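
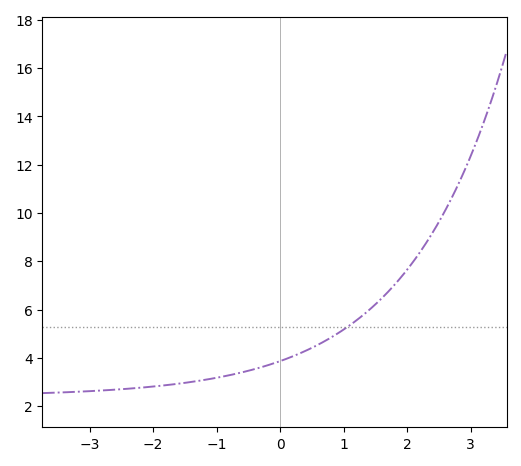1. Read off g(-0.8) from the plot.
3.2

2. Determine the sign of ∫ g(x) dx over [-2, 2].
positive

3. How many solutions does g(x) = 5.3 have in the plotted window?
1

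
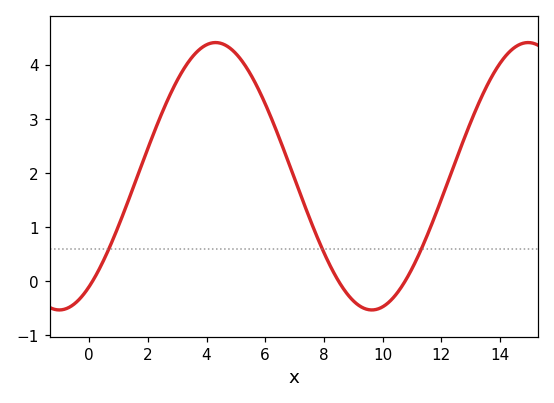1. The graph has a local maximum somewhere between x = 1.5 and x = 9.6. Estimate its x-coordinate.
4.4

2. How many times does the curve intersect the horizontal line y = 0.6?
3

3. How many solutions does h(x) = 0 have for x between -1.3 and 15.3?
3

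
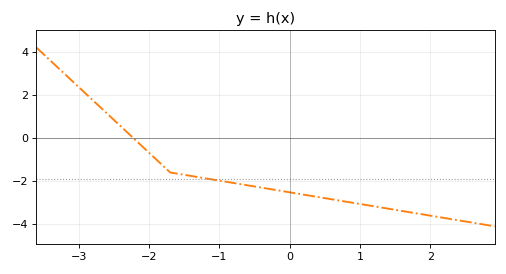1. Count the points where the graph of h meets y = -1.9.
1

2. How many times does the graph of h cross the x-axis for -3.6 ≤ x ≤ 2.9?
1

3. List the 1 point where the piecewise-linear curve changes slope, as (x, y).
(-1.7, -1.6)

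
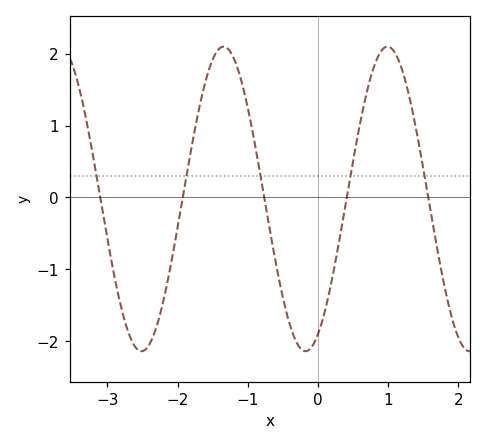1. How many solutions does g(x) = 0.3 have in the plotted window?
5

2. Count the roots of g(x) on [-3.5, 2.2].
5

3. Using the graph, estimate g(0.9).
2.04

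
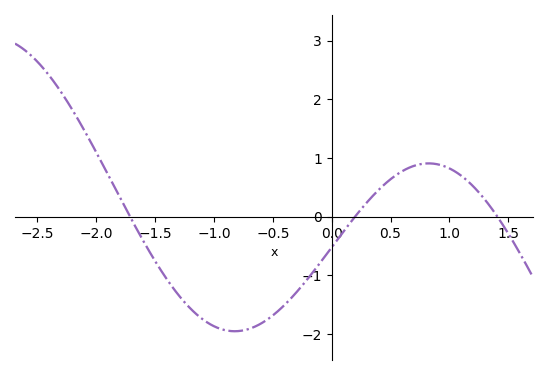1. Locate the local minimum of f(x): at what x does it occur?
-0.8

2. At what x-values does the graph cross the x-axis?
-1.7, 0.2, 1.4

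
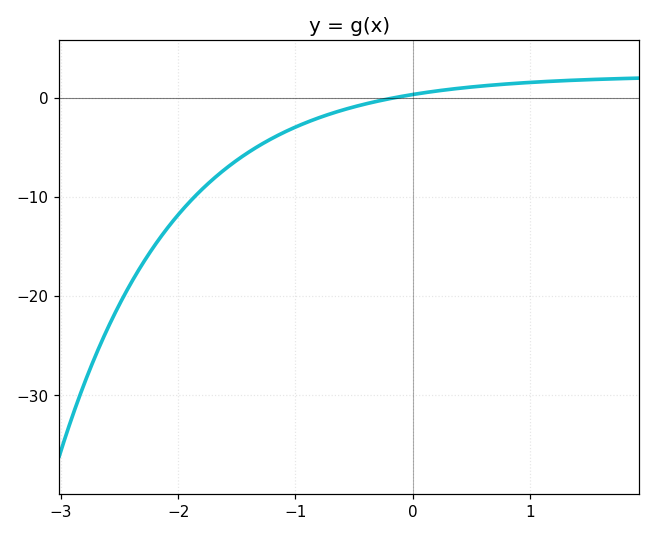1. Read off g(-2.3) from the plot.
-17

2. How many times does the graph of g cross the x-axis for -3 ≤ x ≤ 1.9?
1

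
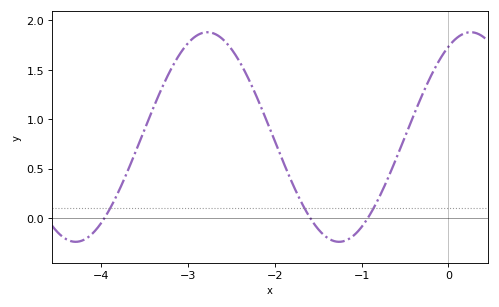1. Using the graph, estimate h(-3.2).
1.5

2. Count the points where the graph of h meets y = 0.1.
3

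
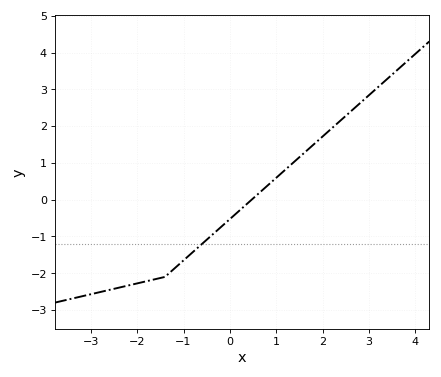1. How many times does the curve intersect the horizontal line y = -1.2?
1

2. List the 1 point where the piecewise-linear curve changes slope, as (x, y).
(-1.4, -2.1)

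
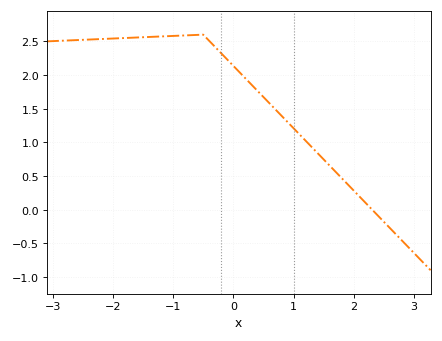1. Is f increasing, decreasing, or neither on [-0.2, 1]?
decreasing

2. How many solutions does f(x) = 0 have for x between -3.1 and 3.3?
1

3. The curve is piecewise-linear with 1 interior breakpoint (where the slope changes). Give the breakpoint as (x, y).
(-0.5, 2.6)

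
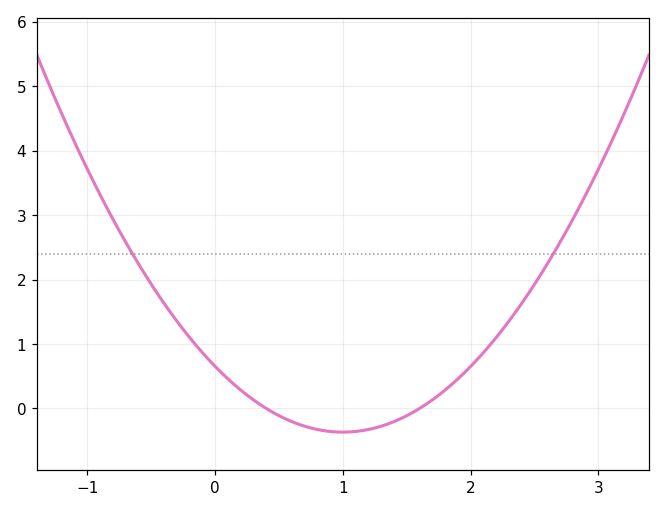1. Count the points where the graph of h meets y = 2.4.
2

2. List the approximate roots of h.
0.4, 1.6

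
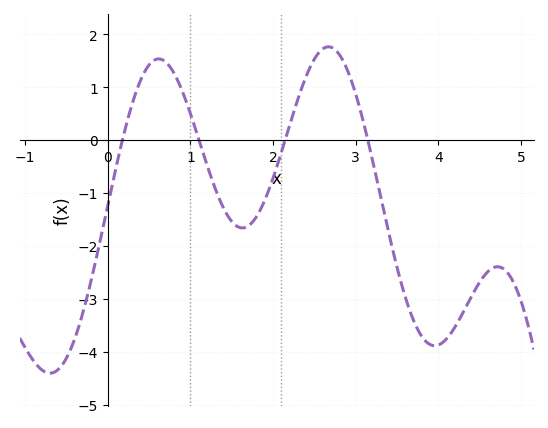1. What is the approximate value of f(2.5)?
1.53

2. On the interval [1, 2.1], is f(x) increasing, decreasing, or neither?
neither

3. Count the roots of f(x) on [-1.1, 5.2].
4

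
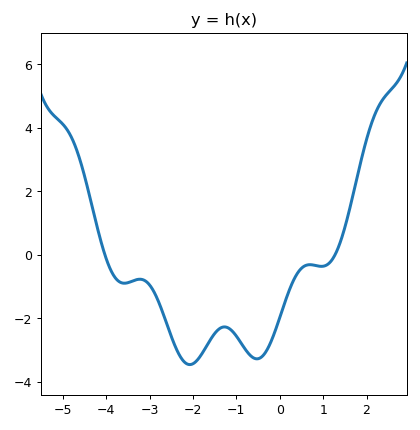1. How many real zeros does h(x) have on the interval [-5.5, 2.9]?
2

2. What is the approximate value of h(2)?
3.64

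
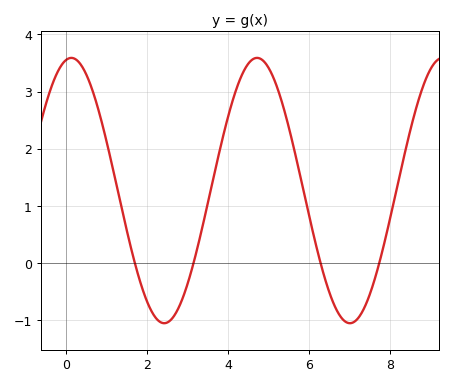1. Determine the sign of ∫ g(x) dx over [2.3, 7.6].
positive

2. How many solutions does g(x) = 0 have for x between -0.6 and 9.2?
4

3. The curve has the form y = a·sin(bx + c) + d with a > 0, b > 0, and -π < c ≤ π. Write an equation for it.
y = 2.32sin(1.4x + 1.4) + 1.27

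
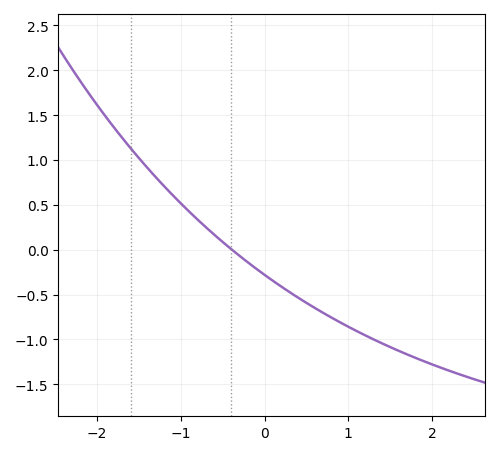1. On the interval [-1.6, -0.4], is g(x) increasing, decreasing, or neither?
decreasing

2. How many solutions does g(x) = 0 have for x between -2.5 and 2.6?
1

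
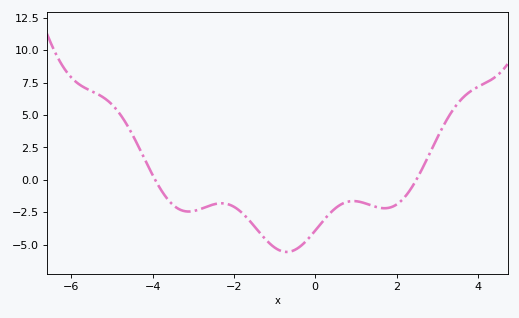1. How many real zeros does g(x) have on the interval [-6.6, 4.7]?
2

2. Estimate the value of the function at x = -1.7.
-2.85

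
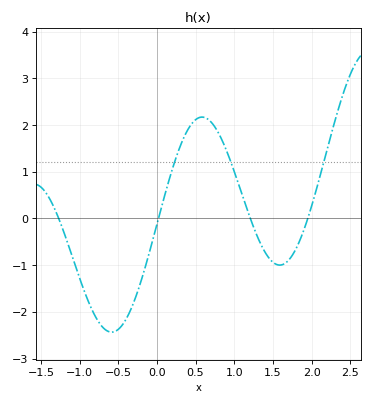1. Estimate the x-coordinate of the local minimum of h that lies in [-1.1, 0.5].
-0.6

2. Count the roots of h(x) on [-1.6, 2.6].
4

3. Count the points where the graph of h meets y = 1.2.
3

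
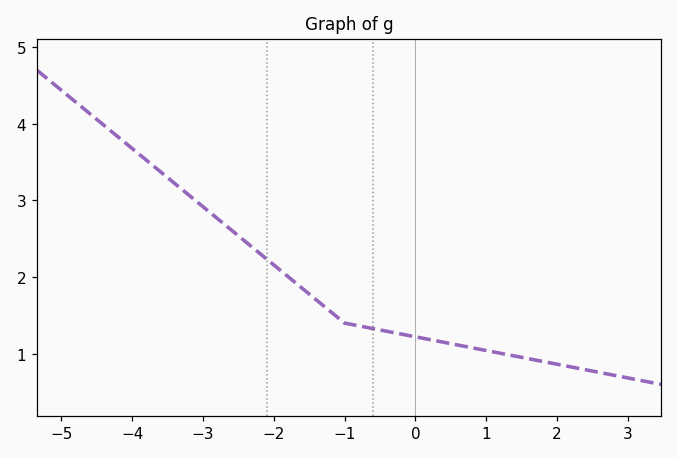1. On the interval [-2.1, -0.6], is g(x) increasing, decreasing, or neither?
decreasing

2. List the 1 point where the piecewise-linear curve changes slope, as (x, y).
(-1, 1.4)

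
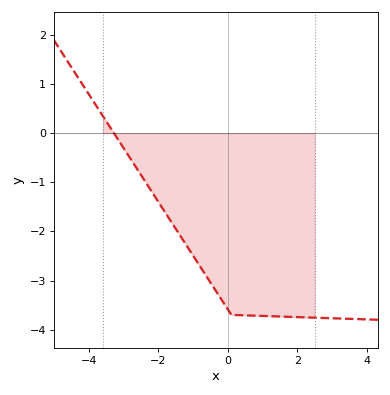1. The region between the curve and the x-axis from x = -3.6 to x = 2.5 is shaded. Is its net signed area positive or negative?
negative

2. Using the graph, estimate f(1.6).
-3.7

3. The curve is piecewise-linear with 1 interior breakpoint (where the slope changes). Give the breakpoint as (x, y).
(0.1, -3.7)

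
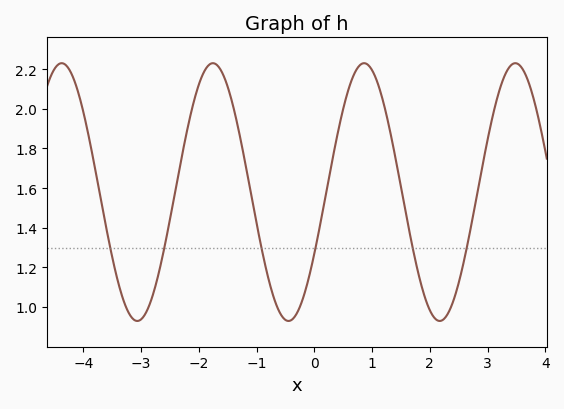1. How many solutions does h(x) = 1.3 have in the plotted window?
6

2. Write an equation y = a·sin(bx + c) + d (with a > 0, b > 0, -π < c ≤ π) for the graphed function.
y = 0.65sin(2.4x - 0.5) + 1.58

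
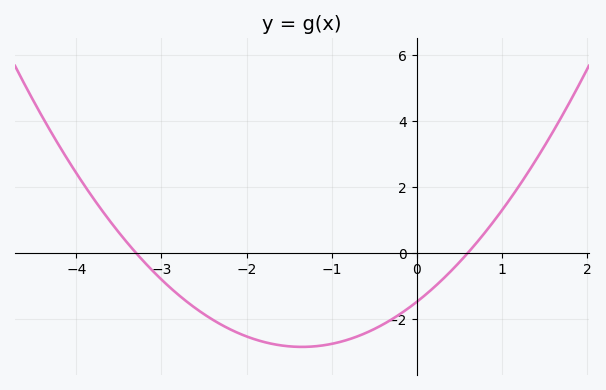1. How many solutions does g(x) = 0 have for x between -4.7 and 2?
2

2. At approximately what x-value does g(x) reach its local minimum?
-1.35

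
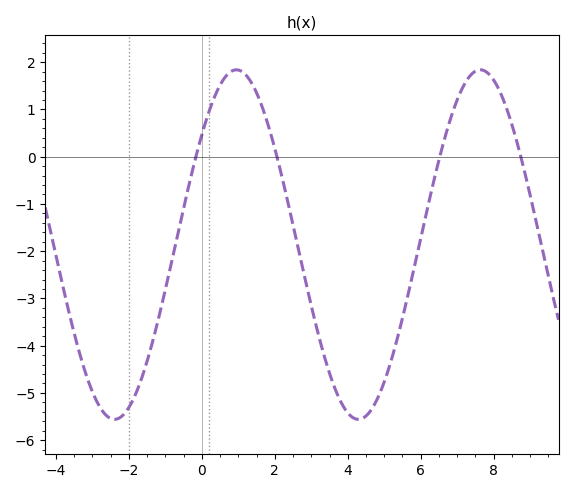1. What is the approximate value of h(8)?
1.62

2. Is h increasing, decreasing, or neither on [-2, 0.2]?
increasing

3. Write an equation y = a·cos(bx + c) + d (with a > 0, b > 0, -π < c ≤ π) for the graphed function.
y = 3.7cos(0.94x - 0.892) - 1.86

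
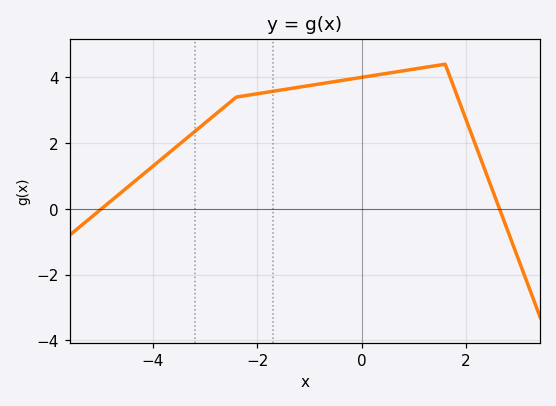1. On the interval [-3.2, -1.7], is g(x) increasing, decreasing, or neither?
increasing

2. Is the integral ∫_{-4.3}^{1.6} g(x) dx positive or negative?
positive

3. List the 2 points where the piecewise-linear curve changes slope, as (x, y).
(-2.4, 3.4); (1.6, 4.4)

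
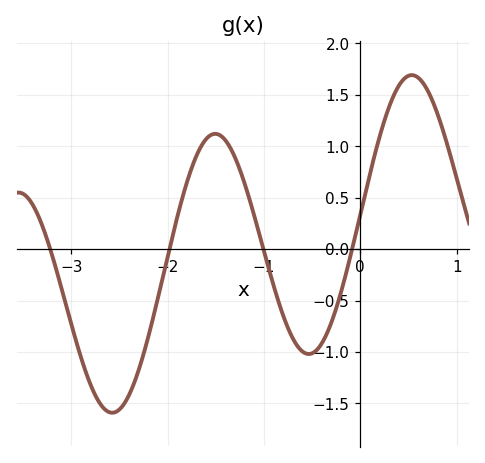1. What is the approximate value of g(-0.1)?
-0.05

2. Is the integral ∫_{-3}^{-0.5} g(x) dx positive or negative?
negative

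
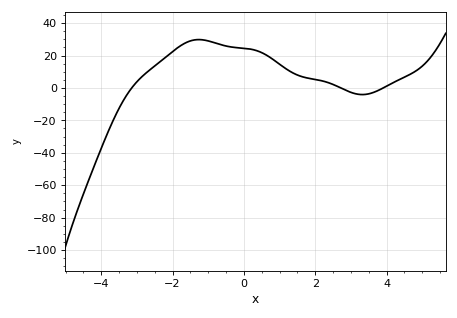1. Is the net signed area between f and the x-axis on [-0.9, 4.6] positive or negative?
positive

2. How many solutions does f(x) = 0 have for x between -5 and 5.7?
3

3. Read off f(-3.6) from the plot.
-16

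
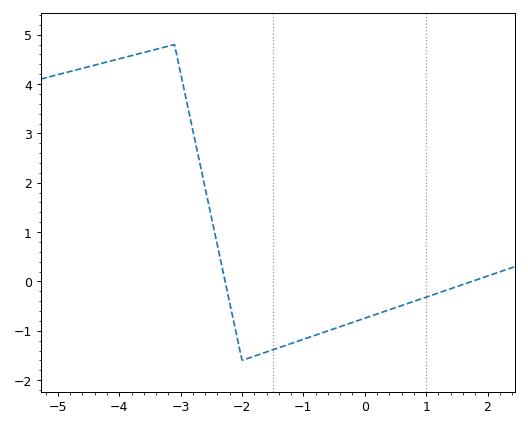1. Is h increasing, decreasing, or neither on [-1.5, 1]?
increasing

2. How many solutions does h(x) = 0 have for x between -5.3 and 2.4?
2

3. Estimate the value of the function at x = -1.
-1.17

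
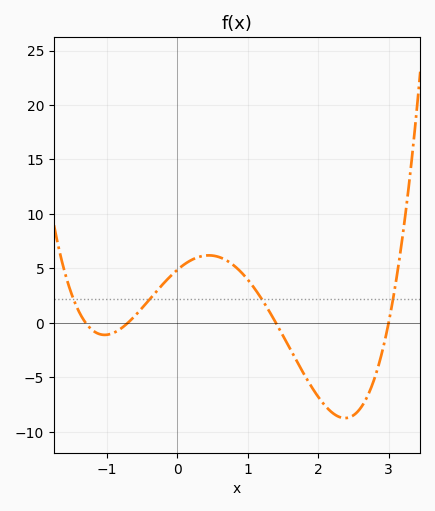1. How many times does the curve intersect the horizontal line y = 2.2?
4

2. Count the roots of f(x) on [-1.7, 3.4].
4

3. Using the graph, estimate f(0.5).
6.17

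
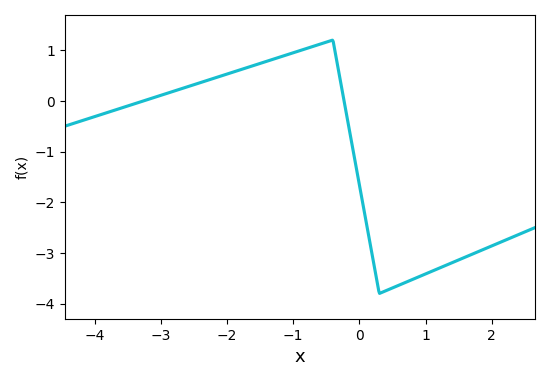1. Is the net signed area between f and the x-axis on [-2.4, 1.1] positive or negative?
negative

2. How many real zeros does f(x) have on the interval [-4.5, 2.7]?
2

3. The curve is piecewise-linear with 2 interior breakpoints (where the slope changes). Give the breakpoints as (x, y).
(-0.4, 1.2); (0.3, -3.8)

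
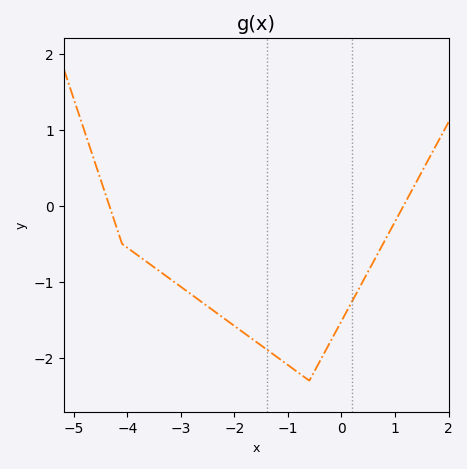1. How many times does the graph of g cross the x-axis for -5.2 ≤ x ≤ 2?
2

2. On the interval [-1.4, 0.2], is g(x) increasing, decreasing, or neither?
neither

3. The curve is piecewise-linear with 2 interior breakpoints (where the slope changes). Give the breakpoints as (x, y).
(-4.1, -0.5); (-0.6, -2.3)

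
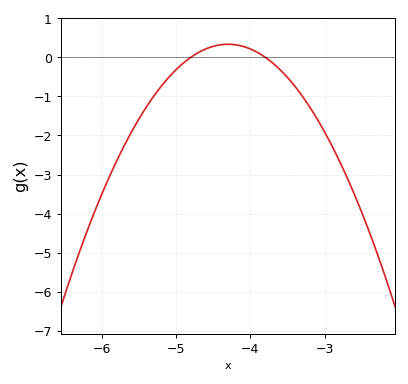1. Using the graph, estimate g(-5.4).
-1.28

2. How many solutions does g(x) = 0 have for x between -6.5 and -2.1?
2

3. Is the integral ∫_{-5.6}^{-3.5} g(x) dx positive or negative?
negative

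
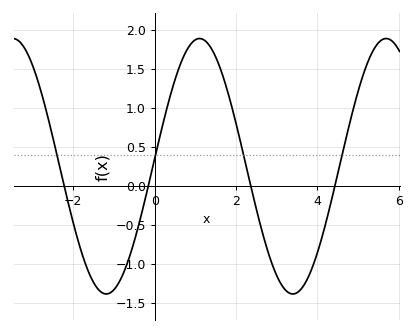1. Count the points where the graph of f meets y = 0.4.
4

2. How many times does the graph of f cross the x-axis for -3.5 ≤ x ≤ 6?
4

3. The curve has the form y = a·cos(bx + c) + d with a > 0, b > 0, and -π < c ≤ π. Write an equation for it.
y = 1.64cos(1.37x - 1.51) + 0.25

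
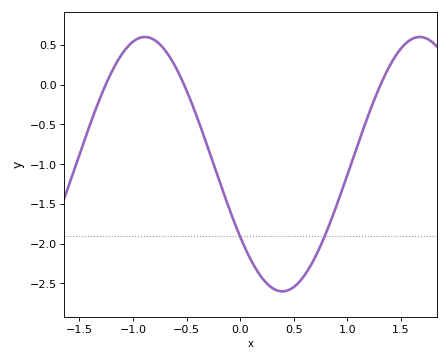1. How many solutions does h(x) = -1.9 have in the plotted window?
2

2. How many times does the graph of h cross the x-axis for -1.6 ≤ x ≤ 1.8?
3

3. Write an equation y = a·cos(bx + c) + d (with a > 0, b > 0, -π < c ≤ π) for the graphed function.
y = 1.6cos(2.45x + 2.18) - 1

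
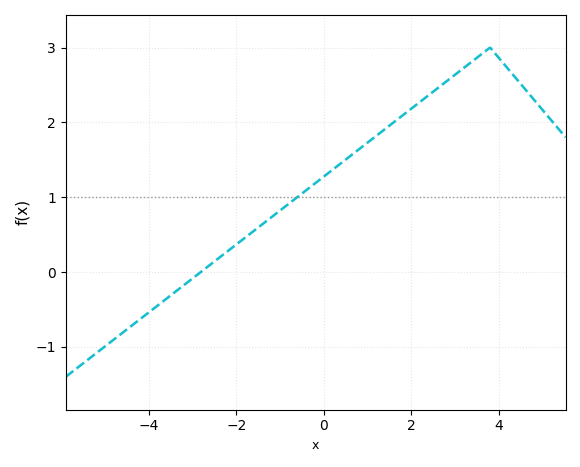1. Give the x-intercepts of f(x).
-2.8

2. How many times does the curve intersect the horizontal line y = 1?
1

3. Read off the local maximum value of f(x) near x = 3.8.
3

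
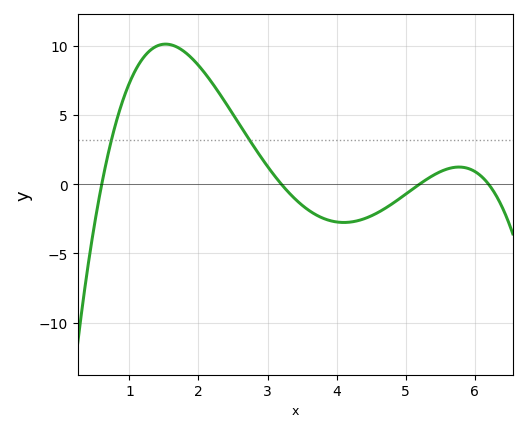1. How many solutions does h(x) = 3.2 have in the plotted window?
2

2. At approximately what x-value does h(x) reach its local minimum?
4.1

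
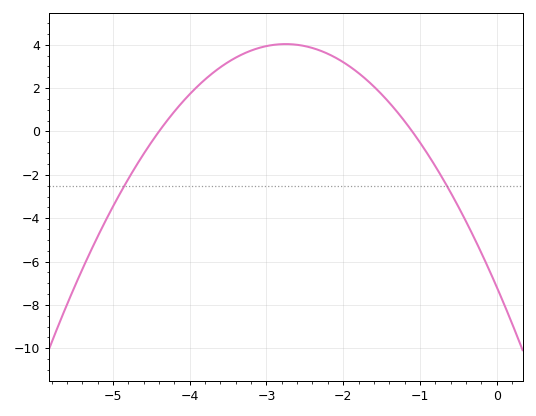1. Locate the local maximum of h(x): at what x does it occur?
-2.8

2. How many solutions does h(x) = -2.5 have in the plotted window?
2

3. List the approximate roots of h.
-4.4, -1.1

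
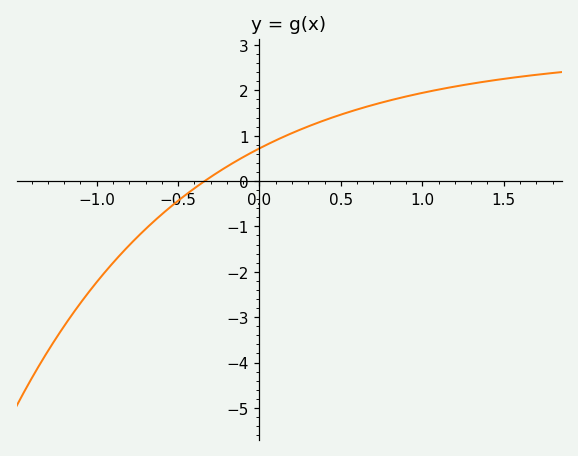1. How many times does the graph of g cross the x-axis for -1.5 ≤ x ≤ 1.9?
1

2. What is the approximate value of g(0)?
0.72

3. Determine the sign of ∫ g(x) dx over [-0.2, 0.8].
positive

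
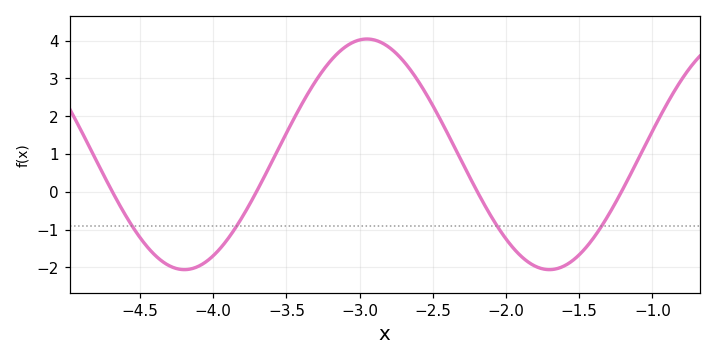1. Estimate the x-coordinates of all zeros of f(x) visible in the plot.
-4.7, -3.7, -2.2, -1.2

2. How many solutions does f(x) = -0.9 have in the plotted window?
4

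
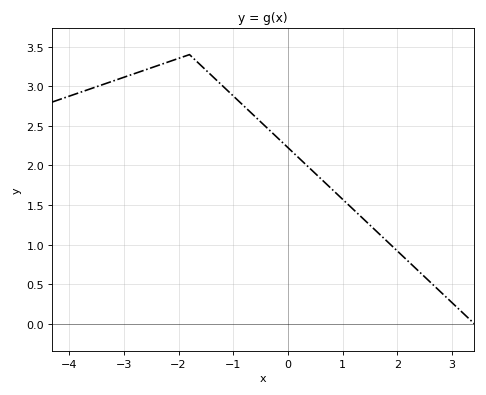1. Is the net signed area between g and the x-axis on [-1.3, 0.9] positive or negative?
positive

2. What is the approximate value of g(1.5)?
1.25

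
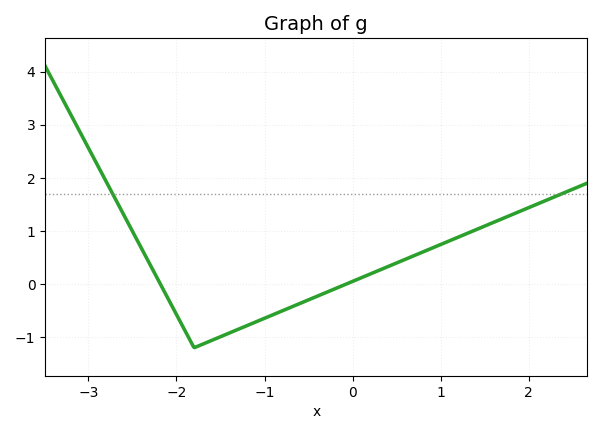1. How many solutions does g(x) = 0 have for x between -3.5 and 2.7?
2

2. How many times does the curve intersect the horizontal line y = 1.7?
2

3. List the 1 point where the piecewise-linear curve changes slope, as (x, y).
(-1.8, -1.2)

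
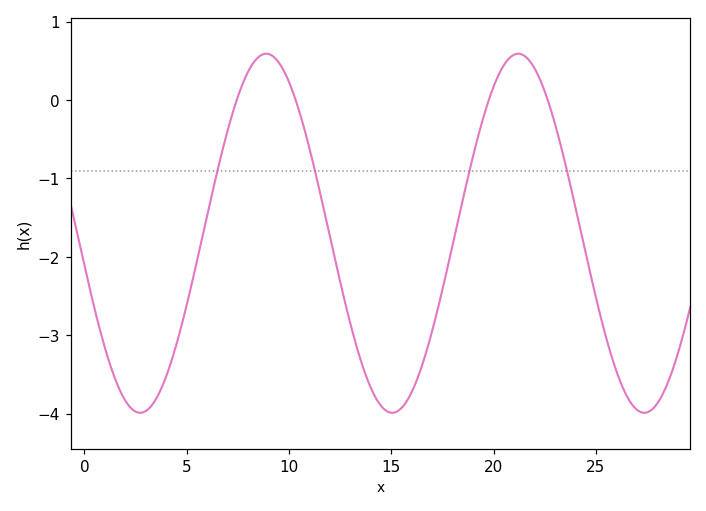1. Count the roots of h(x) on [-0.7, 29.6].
4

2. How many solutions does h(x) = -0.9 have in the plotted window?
4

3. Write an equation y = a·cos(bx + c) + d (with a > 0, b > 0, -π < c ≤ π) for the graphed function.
y = 2.29cos(0.51x + 1.8) - 1.7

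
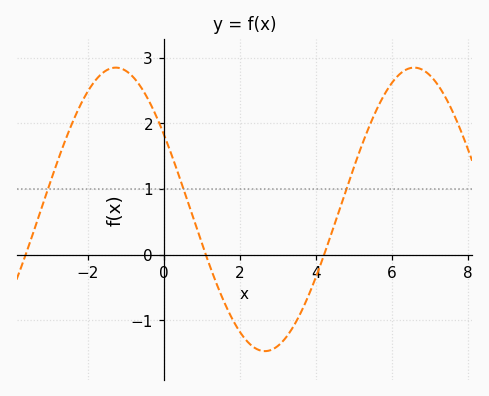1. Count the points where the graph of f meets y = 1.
3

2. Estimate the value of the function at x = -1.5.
2.8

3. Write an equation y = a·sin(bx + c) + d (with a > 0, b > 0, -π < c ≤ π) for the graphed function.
y = 2.16sin(0.8x + 2.6) + 0.69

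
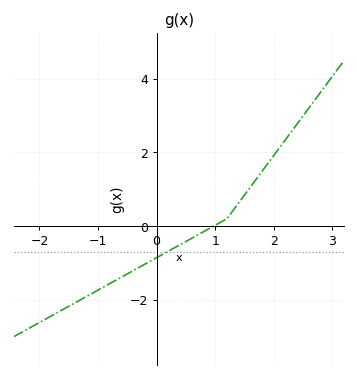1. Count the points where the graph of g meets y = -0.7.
1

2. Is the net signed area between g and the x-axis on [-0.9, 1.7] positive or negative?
negative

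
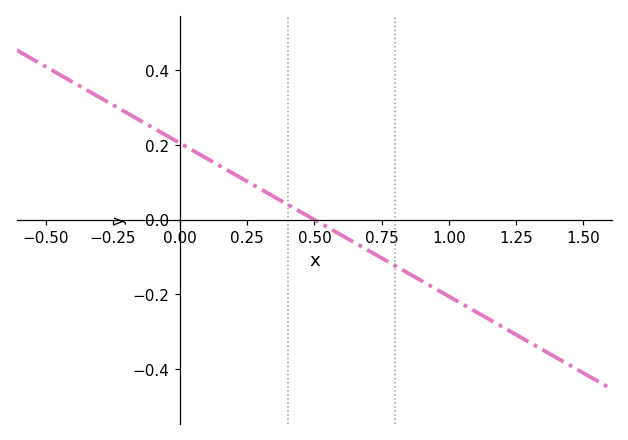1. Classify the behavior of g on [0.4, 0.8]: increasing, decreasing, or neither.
decreasing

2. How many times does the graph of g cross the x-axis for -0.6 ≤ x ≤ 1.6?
1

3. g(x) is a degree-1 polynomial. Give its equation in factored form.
y = -0.41(x - 0.5)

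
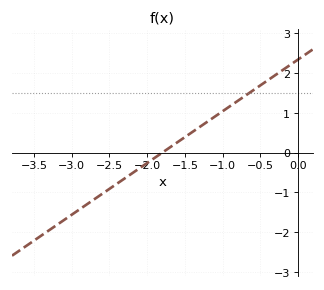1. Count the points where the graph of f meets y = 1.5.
1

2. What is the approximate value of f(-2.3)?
-0.65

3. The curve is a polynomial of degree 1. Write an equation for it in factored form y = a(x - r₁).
y = 1.3(x + 1.8)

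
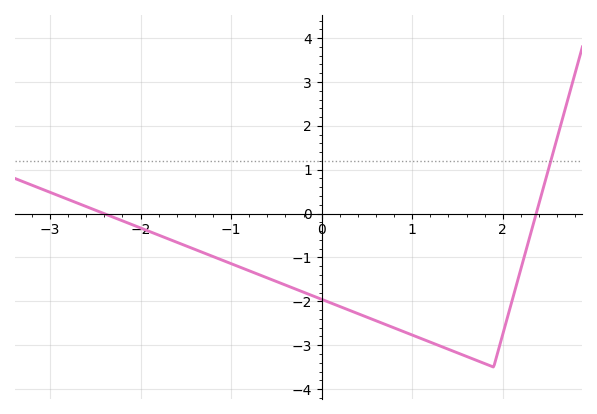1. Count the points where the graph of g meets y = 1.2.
1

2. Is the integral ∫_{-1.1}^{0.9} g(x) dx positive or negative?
negative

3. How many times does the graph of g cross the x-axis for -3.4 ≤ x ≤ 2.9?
2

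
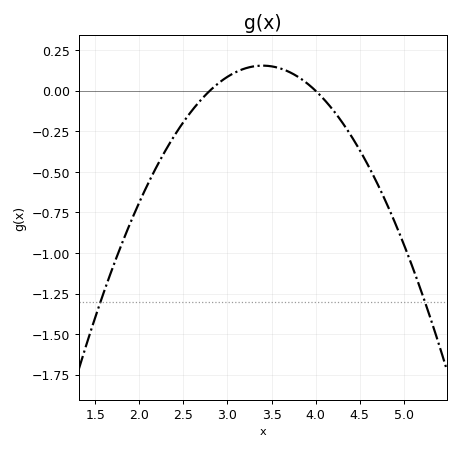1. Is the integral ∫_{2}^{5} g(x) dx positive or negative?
negative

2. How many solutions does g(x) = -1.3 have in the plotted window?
2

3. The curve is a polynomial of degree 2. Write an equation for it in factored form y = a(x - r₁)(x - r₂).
y = -0.43(x - 2.8)(x - 4)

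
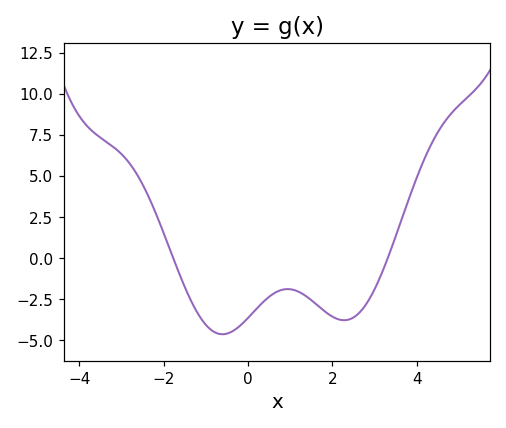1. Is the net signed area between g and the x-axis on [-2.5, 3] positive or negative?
negative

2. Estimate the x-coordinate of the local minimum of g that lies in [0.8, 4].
2.2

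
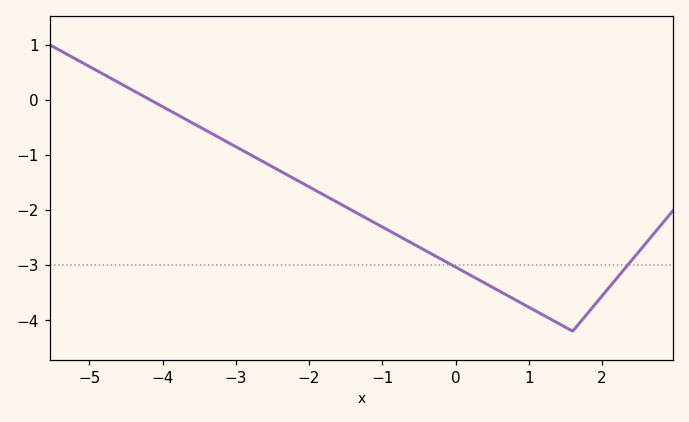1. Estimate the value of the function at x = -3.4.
-0.559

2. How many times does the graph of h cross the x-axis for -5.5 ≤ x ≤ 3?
1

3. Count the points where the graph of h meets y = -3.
2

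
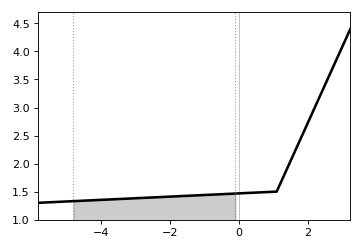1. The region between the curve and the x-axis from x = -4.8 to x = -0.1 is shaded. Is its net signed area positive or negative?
positive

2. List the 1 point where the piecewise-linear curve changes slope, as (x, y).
(1.1, 1.5)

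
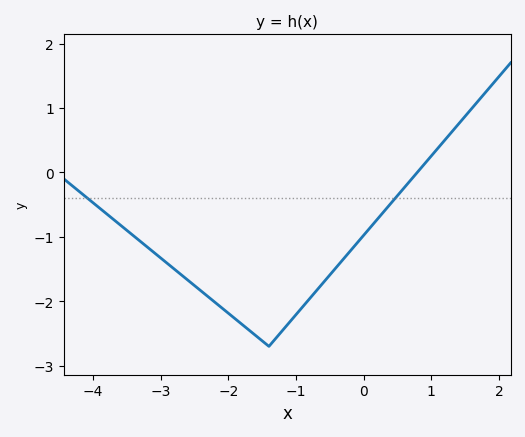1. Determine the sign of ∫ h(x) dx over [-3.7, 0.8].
negative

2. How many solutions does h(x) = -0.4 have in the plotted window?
2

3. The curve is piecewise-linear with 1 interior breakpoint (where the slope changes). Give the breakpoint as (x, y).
(-1.4, -2.7)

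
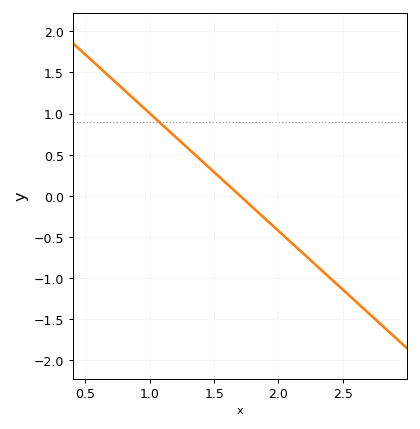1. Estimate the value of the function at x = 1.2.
0.7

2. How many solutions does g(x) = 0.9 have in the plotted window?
1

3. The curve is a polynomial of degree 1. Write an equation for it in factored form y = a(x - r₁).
y = -1.43(x - 1.7)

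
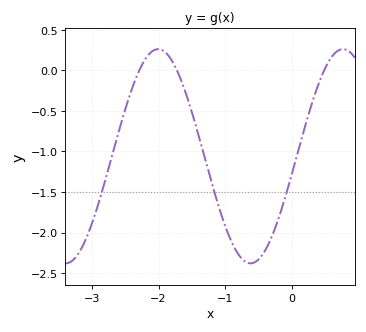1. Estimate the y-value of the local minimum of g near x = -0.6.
-2.4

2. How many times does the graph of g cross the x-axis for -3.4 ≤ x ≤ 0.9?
3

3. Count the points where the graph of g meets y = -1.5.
3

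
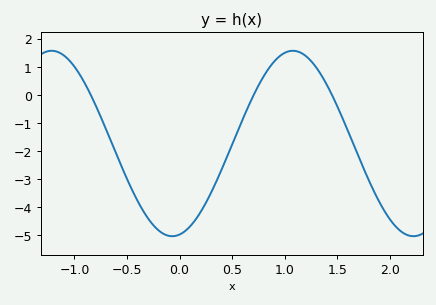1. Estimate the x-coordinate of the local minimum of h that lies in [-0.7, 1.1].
-0.07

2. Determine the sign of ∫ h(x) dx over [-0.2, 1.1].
negative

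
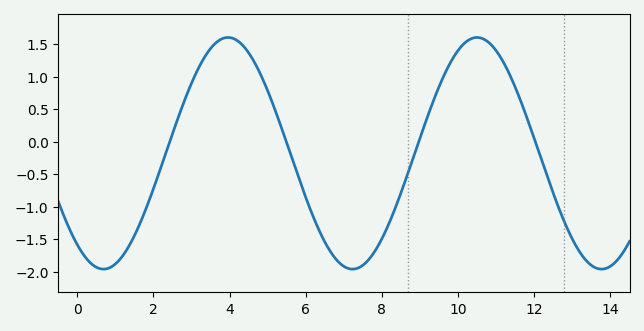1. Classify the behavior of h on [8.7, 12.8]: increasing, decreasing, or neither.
neither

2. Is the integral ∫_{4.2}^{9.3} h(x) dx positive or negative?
negative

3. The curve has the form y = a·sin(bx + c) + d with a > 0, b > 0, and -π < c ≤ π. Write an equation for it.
y = 1.78sin(0.96x - 2.23) - 0.18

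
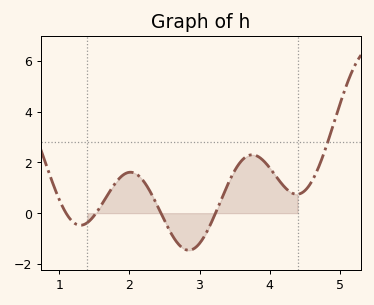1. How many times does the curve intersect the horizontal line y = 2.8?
1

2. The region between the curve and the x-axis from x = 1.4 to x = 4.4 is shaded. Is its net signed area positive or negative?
positive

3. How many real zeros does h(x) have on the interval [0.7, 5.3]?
4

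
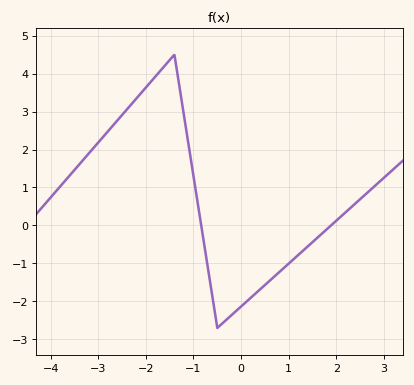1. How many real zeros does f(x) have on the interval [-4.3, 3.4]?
2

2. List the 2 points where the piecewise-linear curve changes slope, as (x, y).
(-1.4, 4.5); (-0.5, -2.7)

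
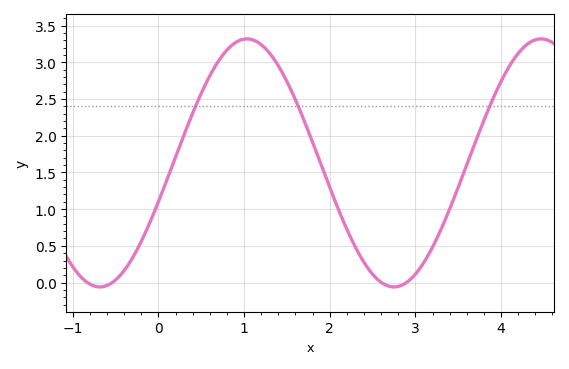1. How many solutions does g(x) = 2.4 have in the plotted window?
3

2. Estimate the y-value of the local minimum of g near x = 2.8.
-0.05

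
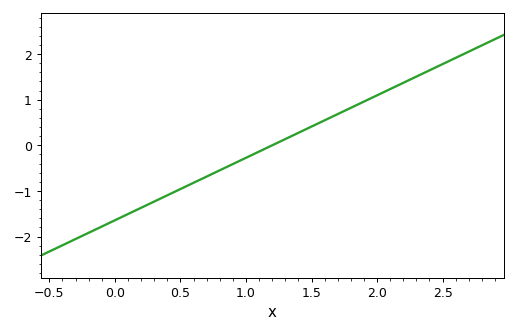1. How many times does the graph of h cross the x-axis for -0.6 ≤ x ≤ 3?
1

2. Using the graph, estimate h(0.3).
-1.2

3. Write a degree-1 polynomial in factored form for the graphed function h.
y = 1.37(x - 1.2)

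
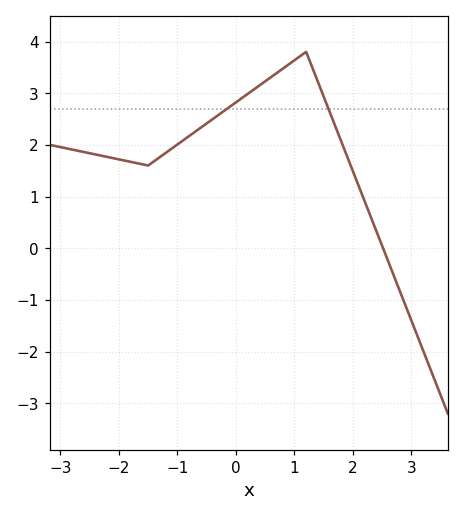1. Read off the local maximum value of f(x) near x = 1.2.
3.8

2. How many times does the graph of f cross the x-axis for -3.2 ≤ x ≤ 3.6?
1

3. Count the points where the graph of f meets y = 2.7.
2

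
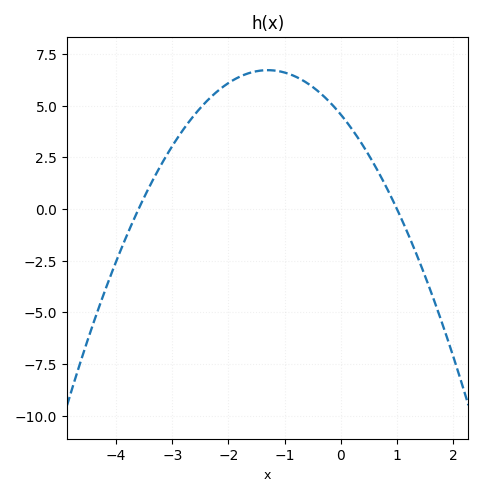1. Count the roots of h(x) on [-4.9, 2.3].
2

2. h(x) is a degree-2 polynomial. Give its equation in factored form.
y = -1.27(x + 3.6)(x - 1)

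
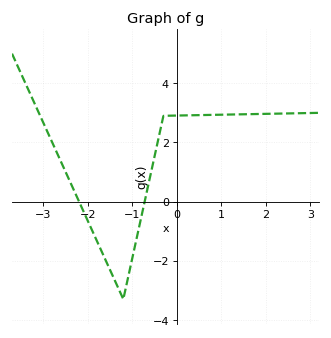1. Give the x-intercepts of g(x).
-2.2, -0.7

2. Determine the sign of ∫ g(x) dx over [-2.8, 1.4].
positive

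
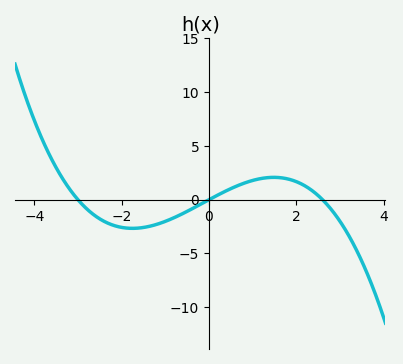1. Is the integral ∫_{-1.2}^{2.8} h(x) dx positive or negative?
positive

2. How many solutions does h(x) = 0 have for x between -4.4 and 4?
3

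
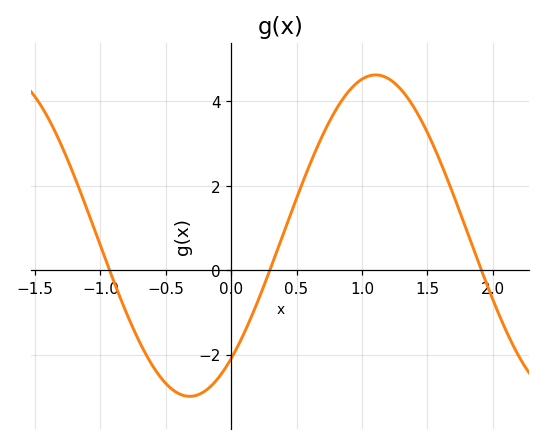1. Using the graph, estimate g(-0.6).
-2.2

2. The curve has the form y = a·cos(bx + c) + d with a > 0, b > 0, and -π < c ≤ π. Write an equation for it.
y = 3.81cos(2.2x - 2.4) + 0.82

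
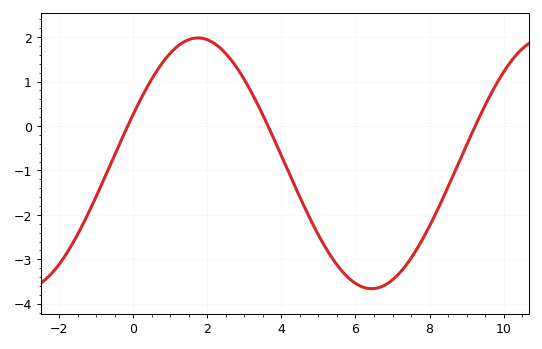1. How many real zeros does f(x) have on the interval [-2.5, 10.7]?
3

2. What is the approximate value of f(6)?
-3.54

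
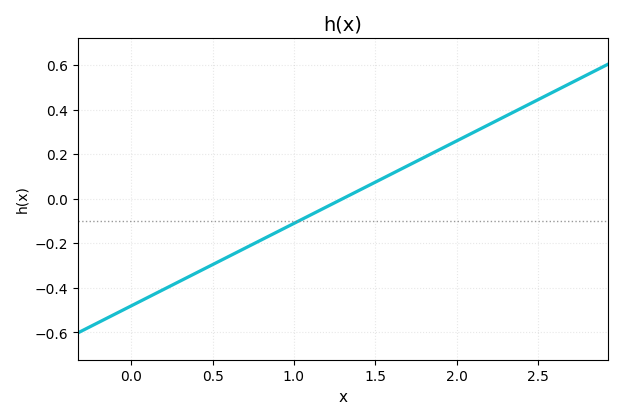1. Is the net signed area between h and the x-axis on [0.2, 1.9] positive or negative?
negative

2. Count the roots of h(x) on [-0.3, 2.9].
1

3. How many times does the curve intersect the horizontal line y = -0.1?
1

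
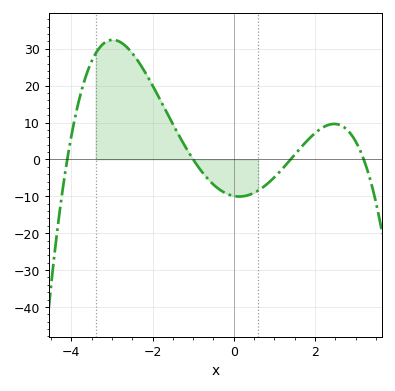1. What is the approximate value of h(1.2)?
-2.52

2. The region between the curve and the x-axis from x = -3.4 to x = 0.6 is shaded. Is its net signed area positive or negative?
positive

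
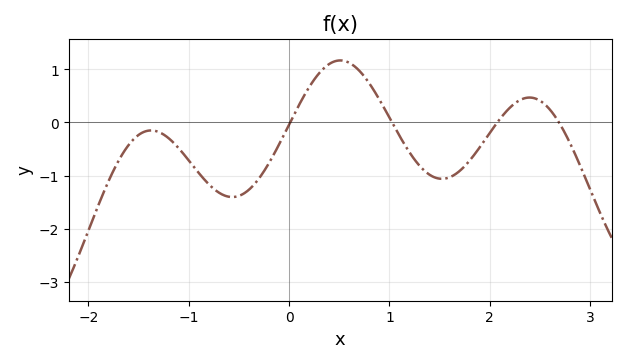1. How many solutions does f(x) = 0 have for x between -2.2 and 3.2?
4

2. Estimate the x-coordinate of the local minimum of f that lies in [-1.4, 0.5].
-0.566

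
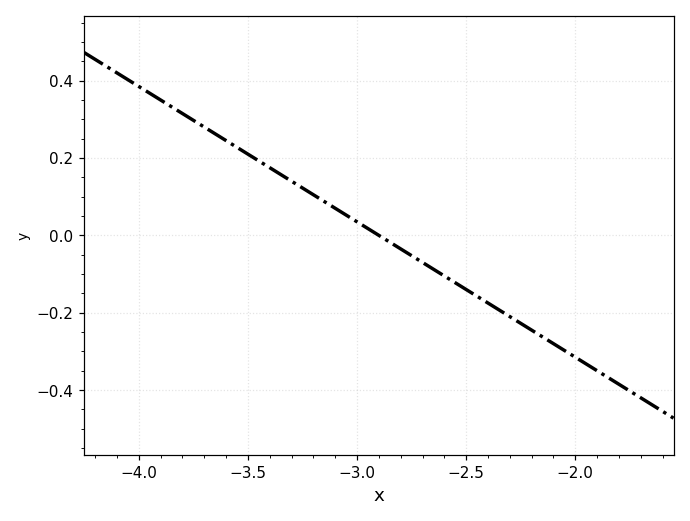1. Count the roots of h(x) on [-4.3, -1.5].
1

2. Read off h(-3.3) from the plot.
0.14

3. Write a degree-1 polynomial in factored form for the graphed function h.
y = -0.35(x + 2.9)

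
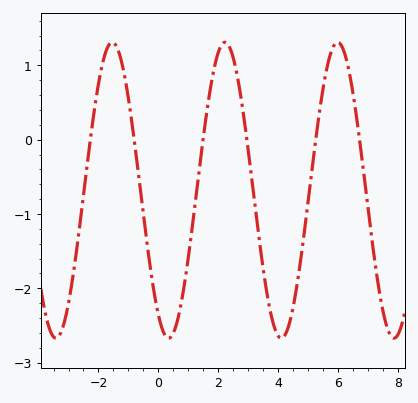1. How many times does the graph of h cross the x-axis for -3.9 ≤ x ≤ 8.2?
6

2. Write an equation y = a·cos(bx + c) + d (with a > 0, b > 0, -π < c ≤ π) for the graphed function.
y = 1.99cos(1.7x + 2.6) - 0.68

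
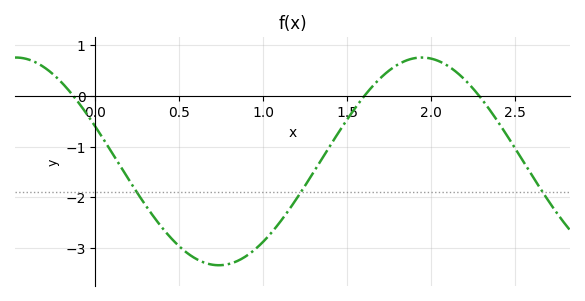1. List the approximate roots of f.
-0.131, 1.6, 2.29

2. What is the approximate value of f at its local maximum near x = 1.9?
0.76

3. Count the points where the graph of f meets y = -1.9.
3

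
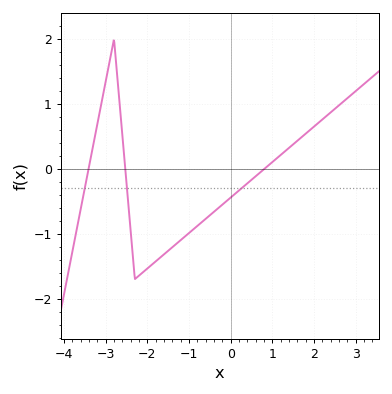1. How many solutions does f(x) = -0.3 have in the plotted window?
3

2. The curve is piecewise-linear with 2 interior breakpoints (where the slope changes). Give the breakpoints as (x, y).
(-2.8, 2); (-2.3, -1.7)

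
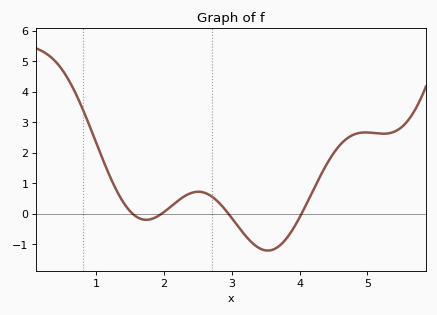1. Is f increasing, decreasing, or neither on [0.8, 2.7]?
neither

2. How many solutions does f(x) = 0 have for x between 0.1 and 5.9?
4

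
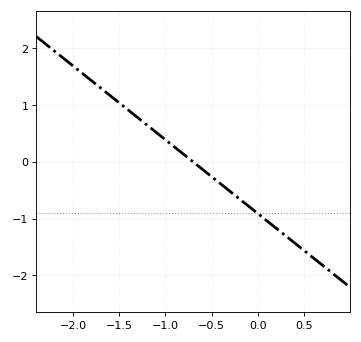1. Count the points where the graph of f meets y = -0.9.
1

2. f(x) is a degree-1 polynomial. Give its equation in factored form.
y = -1.3(x + 0.7)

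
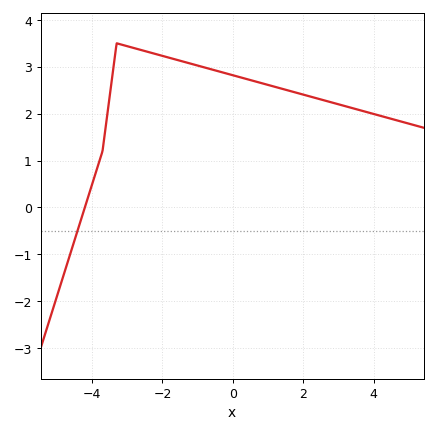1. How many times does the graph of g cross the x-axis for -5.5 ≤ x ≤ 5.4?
1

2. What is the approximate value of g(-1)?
3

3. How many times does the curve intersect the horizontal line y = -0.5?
1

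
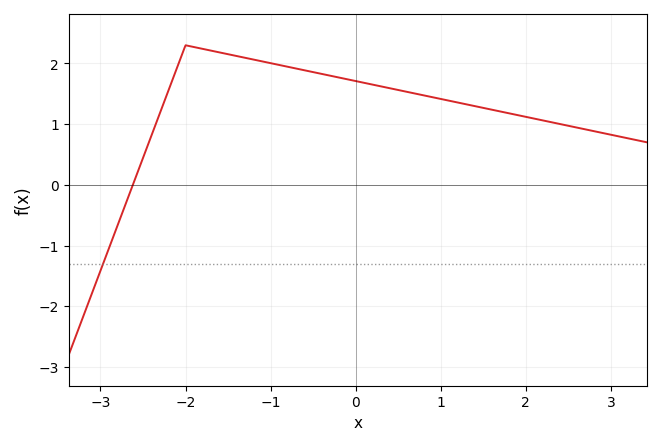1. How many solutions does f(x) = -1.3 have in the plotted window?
1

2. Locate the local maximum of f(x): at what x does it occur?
-2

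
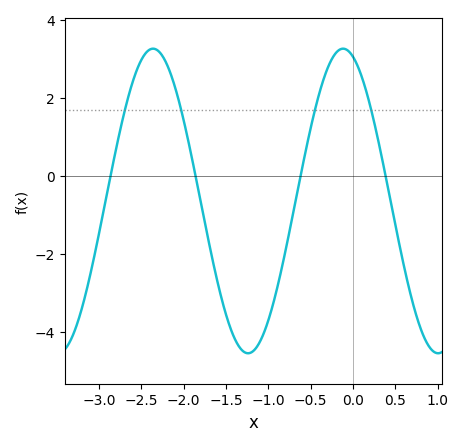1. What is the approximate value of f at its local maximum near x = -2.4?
3.26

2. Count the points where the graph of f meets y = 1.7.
4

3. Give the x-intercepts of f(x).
-2.86, -1.86, -0.62, 0.384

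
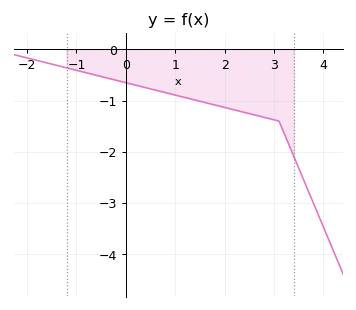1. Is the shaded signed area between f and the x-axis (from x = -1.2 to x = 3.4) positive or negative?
negative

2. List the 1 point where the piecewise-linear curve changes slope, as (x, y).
(3.1, -1.4)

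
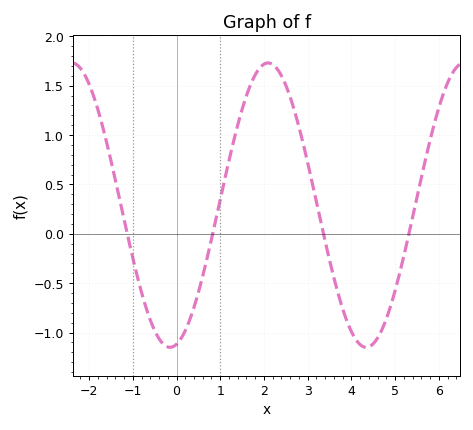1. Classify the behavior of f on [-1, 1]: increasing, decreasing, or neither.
neither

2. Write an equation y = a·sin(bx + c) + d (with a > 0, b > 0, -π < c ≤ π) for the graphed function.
y = 1.44sin(1.4x - 1.4) + 0.29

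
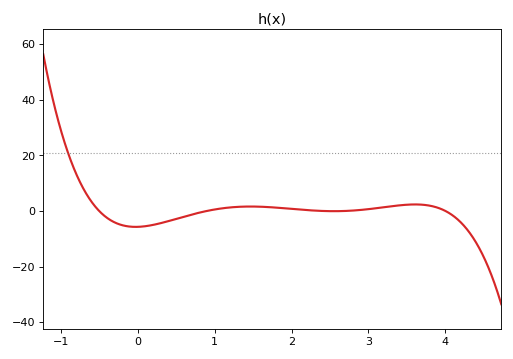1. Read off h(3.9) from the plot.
1.16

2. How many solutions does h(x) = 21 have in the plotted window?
1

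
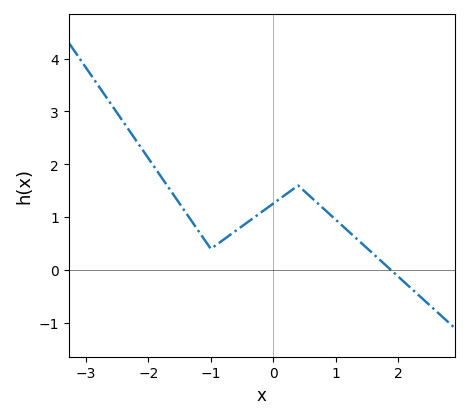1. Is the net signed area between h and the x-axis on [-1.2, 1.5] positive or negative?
positive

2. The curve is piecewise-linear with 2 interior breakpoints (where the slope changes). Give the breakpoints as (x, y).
(-1, 0.4); (0.4, 1.6)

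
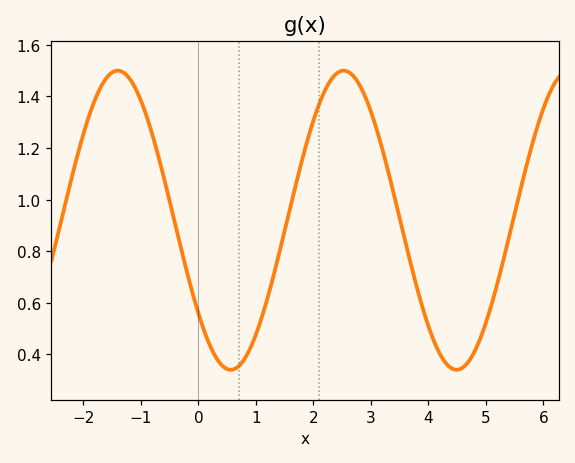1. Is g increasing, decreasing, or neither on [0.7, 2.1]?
increasing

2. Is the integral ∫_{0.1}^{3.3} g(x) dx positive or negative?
positive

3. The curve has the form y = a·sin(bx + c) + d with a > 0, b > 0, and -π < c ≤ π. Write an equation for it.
y = 0.58sin(1.6x - 2.47) + 0.92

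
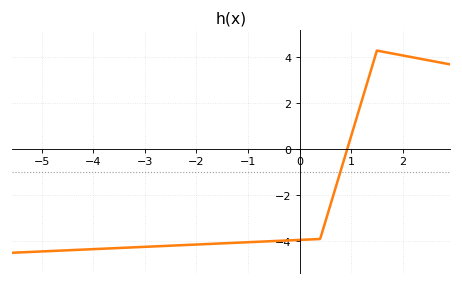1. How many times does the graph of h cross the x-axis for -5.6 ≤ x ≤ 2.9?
1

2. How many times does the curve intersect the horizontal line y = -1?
1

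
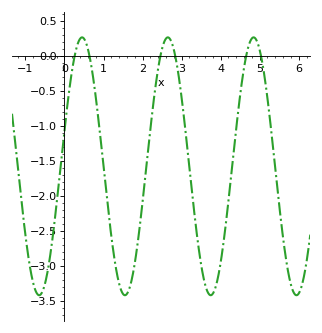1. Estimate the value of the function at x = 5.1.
-0.209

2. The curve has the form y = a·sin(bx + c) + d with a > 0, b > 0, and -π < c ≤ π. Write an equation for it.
y = 1.84sin(2.86x + 0.282) - 1.58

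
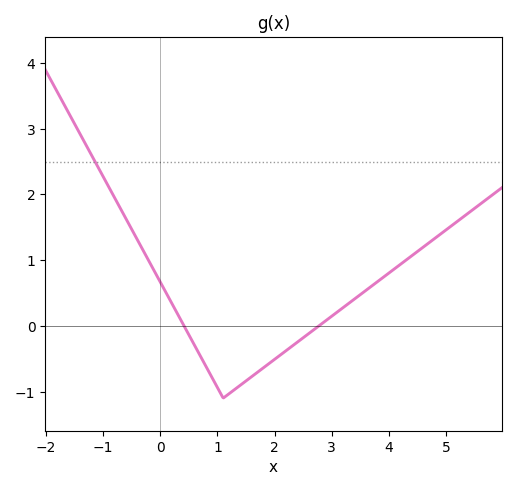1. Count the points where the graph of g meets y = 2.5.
1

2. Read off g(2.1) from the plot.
-0.444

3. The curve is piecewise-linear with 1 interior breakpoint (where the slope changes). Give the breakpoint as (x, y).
(1.1, -1.1)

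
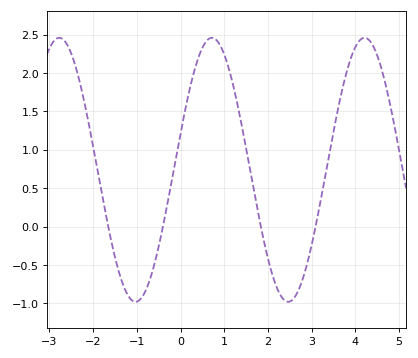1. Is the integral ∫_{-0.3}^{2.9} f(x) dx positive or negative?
positive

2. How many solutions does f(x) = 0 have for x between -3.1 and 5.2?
4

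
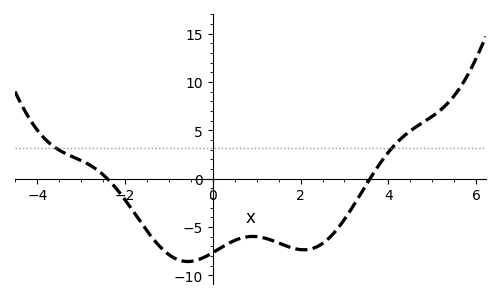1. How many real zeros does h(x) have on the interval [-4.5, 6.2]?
2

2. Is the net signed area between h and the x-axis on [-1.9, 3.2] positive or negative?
negative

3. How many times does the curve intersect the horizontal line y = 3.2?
2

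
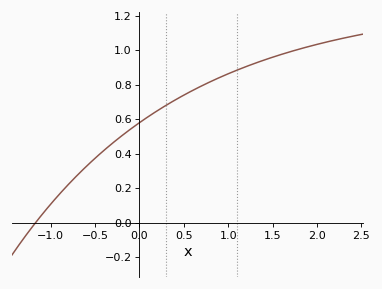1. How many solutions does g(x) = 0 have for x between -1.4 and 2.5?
1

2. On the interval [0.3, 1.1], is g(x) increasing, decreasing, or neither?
increasing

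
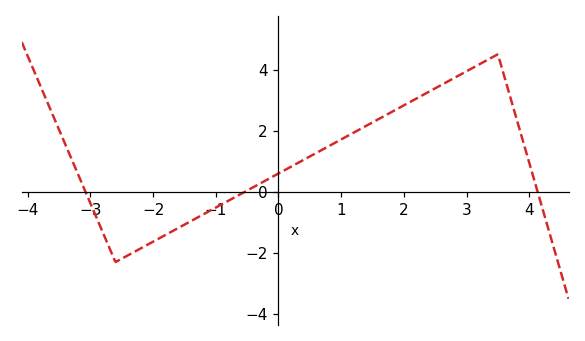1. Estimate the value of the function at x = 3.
3.94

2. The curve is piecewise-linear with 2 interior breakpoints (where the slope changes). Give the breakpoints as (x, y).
(-2.6, -2.3); (3.5, 4.5)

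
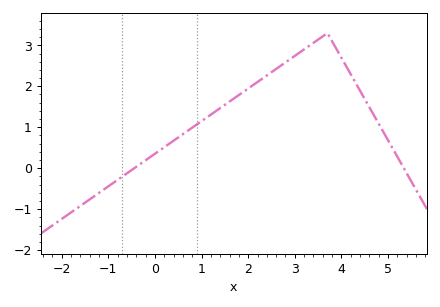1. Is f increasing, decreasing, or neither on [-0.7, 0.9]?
increasing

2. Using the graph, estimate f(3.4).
3.06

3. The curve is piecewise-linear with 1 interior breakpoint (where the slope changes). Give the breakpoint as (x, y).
(3.7, 3.3)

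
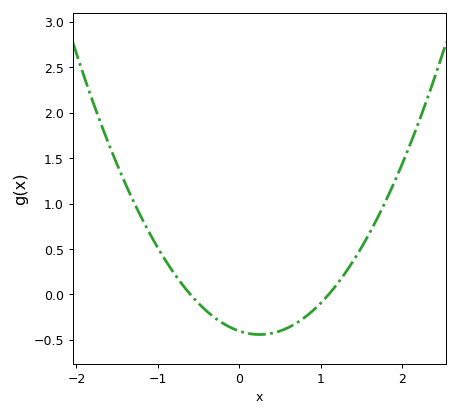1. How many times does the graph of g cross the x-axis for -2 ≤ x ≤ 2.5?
2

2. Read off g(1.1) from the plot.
0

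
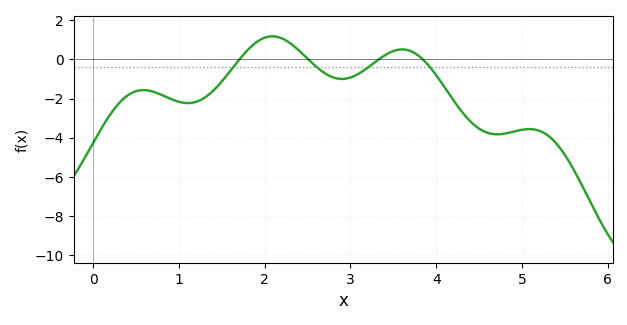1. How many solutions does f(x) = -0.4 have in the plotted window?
4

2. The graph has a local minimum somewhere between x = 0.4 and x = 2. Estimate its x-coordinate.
1.1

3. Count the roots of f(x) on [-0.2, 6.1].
4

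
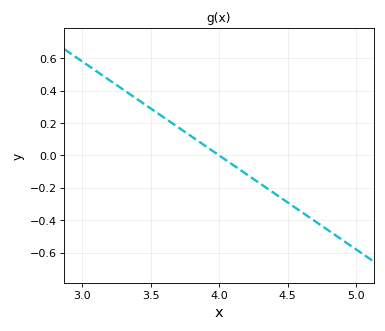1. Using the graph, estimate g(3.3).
0.406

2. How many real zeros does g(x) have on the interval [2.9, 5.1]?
1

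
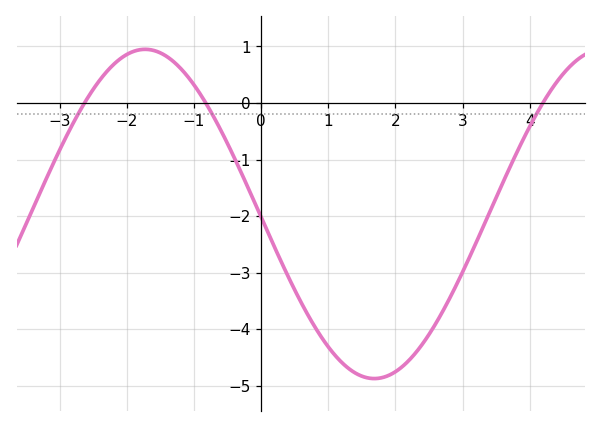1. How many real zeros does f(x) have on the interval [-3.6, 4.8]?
3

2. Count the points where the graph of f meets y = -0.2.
3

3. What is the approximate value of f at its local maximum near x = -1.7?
0.9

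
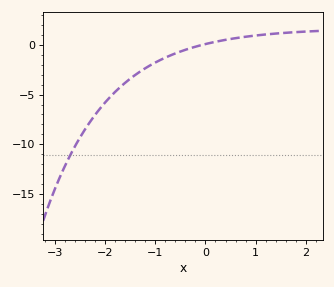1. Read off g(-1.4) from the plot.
-3.02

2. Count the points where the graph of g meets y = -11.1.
1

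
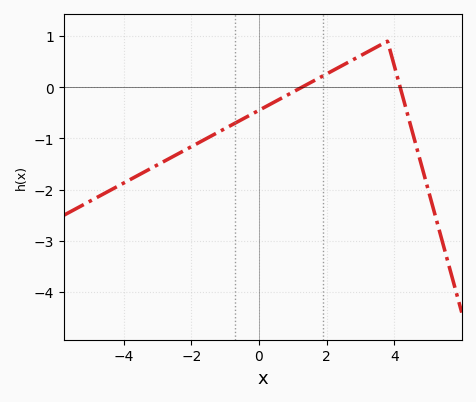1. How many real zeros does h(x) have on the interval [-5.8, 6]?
2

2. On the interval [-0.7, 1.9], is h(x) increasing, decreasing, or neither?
increasing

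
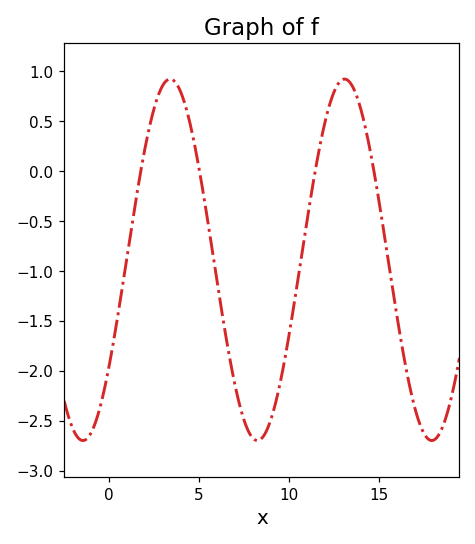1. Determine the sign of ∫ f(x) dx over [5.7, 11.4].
negative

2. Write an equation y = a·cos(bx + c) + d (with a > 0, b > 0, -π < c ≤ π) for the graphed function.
y = 1.81cos(0.65x - 2.2) - 0.89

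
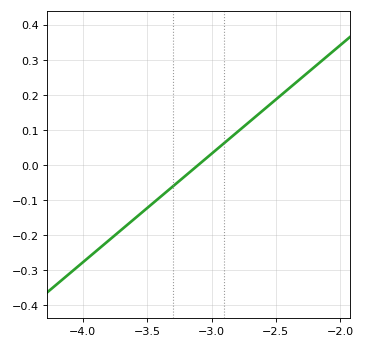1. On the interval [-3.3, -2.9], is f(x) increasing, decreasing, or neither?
increasing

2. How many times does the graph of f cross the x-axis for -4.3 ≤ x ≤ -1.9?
1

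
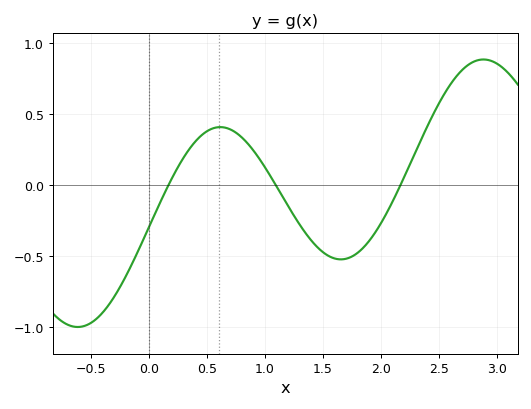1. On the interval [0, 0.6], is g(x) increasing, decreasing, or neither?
increasing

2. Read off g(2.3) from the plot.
0.25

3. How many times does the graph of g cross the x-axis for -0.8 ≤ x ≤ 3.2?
3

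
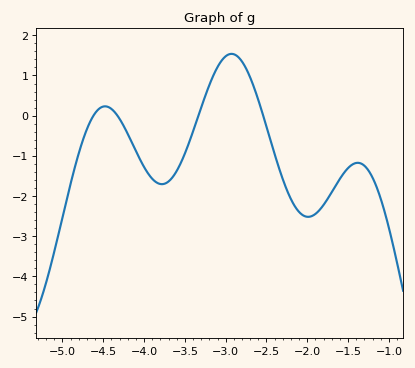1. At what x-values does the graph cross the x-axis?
-4.6, -4.3, -3.3, -2.5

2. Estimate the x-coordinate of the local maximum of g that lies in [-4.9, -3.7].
-4.5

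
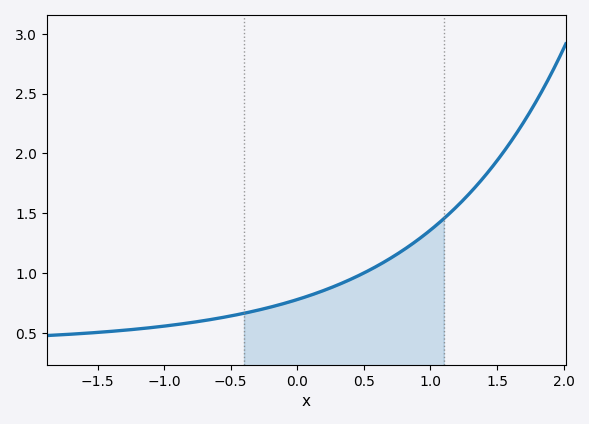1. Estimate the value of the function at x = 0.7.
1.12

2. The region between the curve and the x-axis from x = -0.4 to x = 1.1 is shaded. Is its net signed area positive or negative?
positive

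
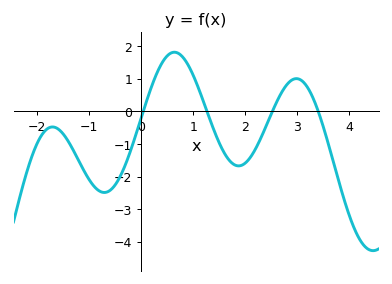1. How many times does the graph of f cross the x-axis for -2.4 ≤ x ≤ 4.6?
4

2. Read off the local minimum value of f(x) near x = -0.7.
-2.49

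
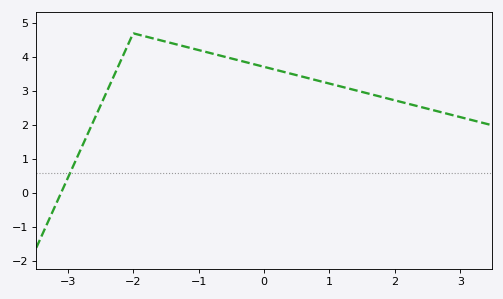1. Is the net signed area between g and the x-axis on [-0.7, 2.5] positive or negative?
positive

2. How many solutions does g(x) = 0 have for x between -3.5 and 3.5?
1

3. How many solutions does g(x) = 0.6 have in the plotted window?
1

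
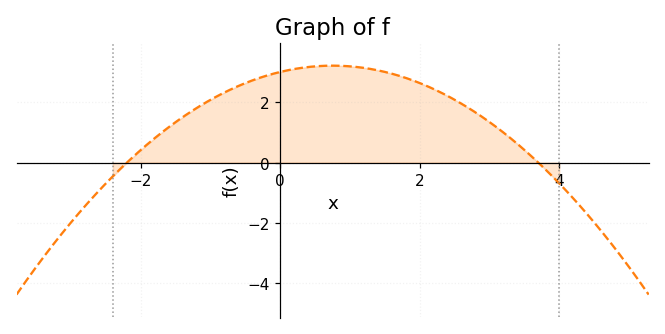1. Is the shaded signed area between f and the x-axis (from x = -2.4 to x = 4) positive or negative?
positive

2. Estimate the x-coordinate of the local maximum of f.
0.8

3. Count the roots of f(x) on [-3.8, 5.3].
2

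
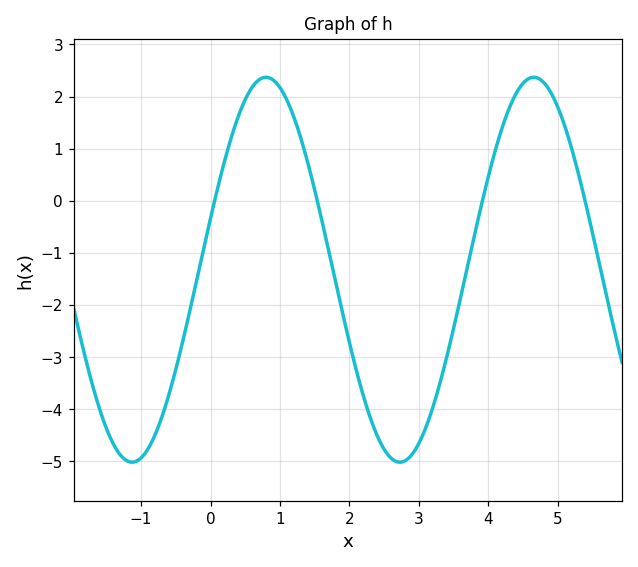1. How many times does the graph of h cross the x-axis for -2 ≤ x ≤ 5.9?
4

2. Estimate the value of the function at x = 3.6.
-1.87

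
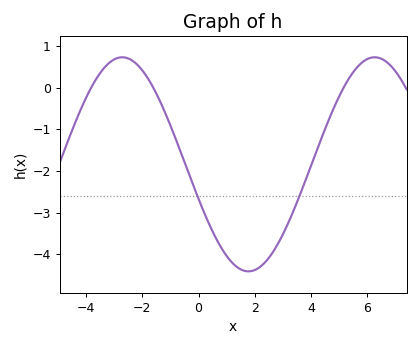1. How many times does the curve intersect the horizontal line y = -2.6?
2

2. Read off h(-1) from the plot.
-0.911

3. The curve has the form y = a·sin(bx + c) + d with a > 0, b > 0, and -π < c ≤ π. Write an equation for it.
y = 2.57sin(0.7x - 2.81) - 1.84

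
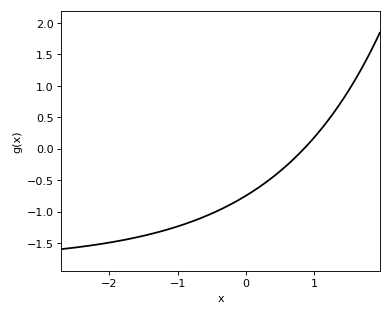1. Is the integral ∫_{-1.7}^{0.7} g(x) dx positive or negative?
negative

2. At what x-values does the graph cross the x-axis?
0.855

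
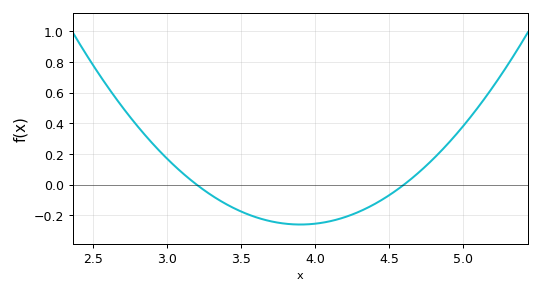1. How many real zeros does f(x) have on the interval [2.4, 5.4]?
2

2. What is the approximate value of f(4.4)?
-0.127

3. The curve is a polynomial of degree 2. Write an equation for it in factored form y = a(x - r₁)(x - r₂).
y = 0.53(x - 3.2)(x - 4.6)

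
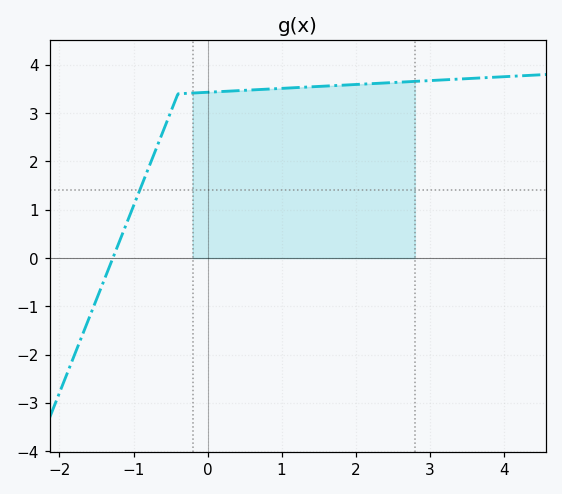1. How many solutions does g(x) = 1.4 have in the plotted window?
1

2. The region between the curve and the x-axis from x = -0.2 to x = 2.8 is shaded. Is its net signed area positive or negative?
positive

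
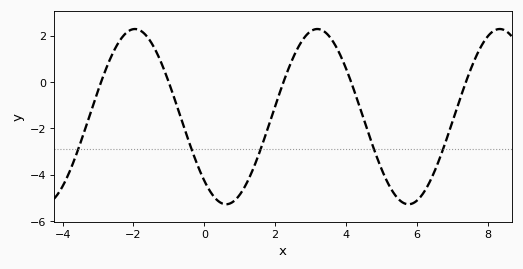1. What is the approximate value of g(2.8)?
1.86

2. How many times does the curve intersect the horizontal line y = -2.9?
5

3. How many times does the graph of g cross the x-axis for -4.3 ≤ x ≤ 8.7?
5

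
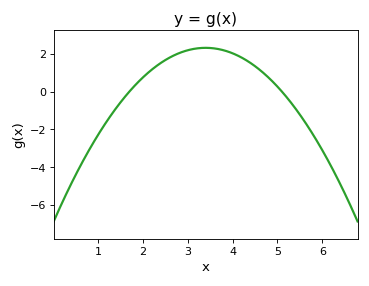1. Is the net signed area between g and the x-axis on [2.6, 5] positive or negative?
positive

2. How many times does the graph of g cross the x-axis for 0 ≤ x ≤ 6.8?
2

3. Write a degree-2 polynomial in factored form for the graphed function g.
y = -0.8(x - 1.7)(x - 5.1)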